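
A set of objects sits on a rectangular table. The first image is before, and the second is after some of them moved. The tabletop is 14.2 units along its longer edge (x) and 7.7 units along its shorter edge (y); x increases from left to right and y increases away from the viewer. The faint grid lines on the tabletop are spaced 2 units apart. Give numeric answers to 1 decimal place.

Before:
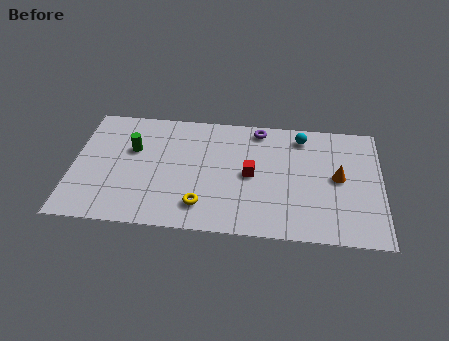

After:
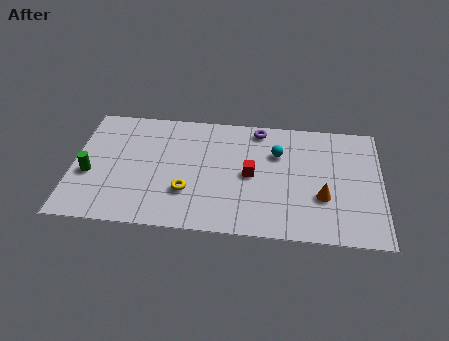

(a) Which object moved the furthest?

the green cylinder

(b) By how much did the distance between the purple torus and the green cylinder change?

+2.4

Before: roughly 6.1 units apart; after: 8.5. That's 2.4 units further apart.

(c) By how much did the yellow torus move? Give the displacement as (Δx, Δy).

(-0.7, 0.8)

The yellow torus was at about (6.0, 1.6) and moved to about (5.3, 2.4).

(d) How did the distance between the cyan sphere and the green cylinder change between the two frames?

+0.9

They were about 8.0 units apart before and 8.9 after — 0.9 units further apart.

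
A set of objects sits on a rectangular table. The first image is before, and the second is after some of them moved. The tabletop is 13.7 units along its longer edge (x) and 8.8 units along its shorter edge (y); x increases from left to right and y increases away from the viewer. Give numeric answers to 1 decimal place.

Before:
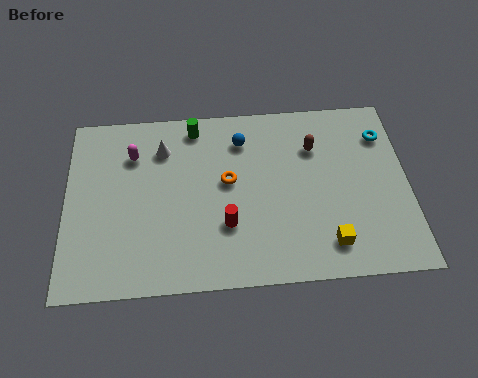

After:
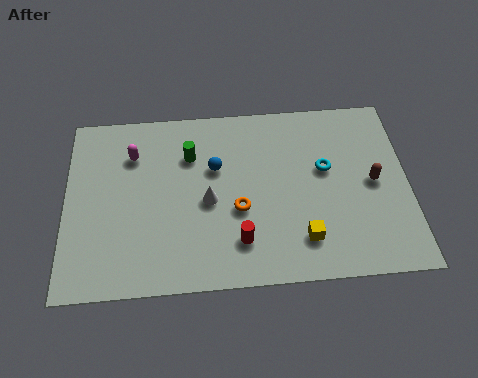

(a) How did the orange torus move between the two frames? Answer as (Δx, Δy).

(0.4, -1.4)

From the two frames, the orange torus sits at roughly (6.5, 4.9) before and (6.9, 3.5) after.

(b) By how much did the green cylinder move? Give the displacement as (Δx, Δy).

(-0.2, -1.4)

The green cylinder was at about (5.2, 7.7) and moved to about (5.0, 6.3).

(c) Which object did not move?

the magenta capsule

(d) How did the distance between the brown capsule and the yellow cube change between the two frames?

-0.9

The distance was about 4.7 in the first image and 3.8 in the second, so they moved 0.9 units closer together.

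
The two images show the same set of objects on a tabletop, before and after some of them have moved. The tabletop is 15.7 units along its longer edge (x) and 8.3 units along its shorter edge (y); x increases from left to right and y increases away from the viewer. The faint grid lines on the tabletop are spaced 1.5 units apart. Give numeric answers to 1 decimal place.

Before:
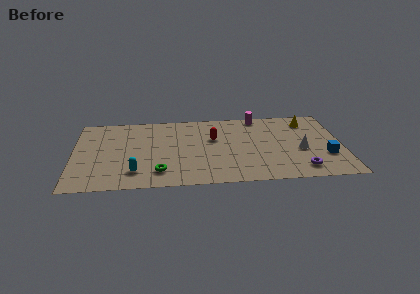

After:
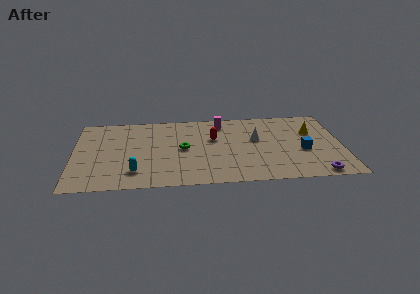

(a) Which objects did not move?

the cyan capsule and the red capsule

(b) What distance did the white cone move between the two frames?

3.0

From (13.3, 3.5) to (10.7, 4.9), the white cone covered √(2.6² + 1.4²) ≈ 3.0 units.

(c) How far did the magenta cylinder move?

2.3

The magenta cylinder moved from about (10.9, 7.5) to (8.7, 6.9), a distance of √(2.2² + 0.6²) ≈ 2.3.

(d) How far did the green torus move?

2.9

From (5.0, 1.7) to (6.4, 4.2), the green torus covered √(1.4² + 2.5²) ≈ 2.9 units.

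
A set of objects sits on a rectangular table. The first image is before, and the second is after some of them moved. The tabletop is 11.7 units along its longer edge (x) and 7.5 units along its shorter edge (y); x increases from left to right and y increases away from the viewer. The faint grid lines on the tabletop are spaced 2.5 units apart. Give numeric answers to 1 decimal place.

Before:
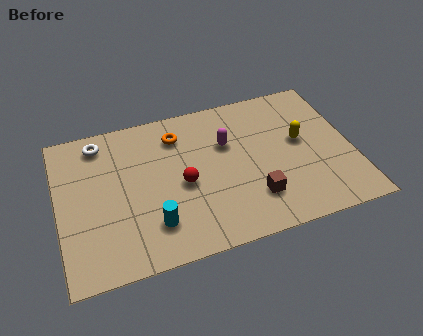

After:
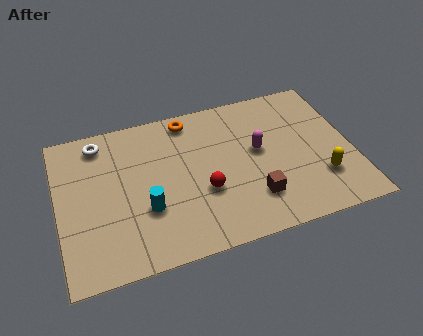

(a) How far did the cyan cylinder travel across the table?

0.8

The cyan cylinder moved from about (3.6, 1.8) to (3.4, 2.6), a distance of √(0.2² + 0.8²) ≈ 0.8.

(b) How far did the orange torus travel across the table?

0.9

From (4.9, 5.9) to (5.4, 6.6), the orange torus covered √(0.5² + 0.7²) ≈ 0.9 units.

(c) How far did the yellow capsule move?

2.2

The yellow capsule moved from about (9.7, 4.2) to (10.3, 2.1), a distance of √(0.6² + 2.1²) ≈ 2.2.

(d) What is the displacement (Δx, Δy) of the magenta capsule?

(1.2, -0.7)

The magenta capsule started near (6.8, 4.9) and ended near (8.0, 4.2).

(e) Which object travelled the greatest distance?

the yellow capsule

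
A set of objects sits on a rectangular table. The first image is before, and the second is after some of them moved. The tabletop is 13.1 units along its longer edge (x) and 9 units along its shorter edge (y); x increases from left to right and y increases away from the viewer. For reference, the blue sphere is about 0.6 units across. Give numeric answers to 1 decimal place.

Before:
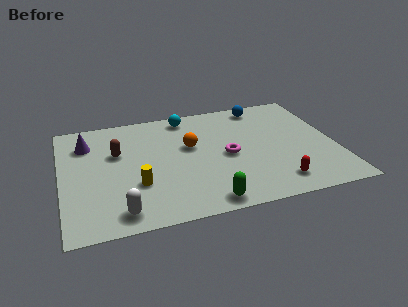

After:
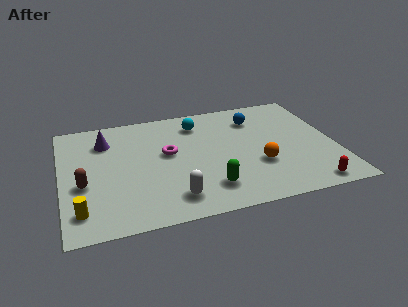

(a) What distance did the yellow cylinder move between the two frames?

3.0

The yellow cylinder was near (3.5, 3.0) before and (0.8, 1.7) after, so it travelled √(2.7² + 1.3²) ≈ 3.0 units.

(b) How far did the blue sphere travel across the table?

1.1

From (9.9, 7.9) to (9.5, 6.9), the blue sphere covered √(0.4² + 1.0²) ≈ 1.1 units.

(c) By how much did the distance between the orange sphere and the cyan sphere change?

+2.4

The distance was about 2.5 in the first image and 4.9 in the second, so they moved 2.4 units further apart.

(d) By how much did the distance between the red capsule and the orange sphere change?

-2.3

The distance was about 5.4 in the first image and 3.1 in the second, so they moved 2.3 units closer together.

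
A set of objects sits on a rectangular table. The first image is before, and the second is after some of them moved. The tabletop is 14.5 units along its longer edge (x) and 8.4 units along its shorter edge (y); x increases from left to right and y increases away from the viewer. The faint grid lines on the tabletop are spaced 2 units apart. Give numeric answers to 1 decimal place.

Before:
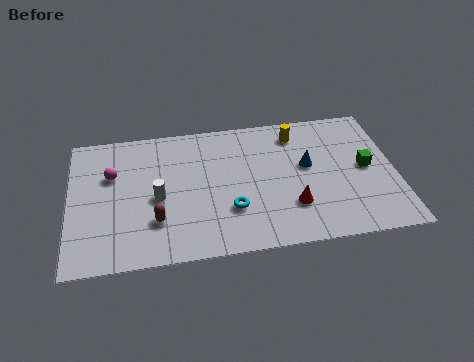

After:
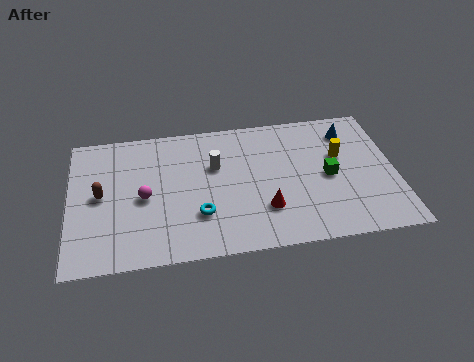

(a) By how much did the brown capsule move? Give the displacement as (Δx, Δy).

(-2.4, 1.9)

From the two frames, the brown capsule sits at roughly (3.8, 2.4) before and (1.4, 4.3) after.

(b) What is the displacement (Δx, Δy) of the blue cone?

(2.0, 1.9)

The blue cone started near (10.6, 4.8) and ended near (12.6, 6.7).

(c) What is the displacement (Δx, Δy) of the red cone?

(-1.2, 0.0)

The red cone was at about (9.8, 2.4) and moved to about (8.6, 2.4).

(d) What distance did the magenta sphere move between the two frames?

2.1

From (1.9, 5.5) to (3.3, 3.9), the magenta sphere covered √(1.4² + 1.6²) ≈ 2.1 units.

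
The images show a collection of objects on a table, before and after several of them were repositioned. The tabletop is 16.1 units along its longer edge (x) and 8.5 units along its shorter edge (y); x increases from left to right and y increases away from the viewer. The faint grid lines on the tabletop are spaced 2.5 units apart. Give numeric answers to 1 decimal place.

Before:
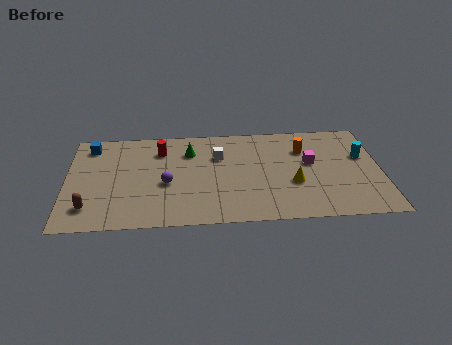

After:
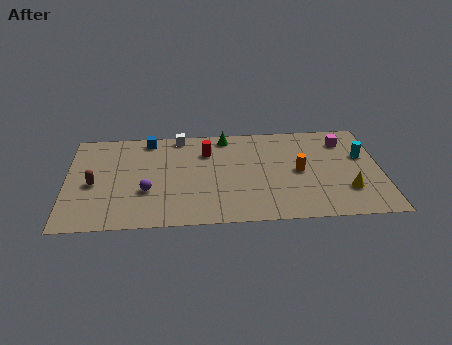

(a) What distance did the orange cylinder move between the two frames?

1.9

The orange cylinder moved from about (12.2, 6.1) to (11.9, 4.2), a distance of √(0.3² + 1.9²) ≈ 1.9.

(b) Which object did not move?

the cyan cylinder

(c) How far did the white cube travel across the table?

2.8

The white cube was near (7.8, 5.8) before and (5.8, 7.7) after, so it travelled √(2.0² + 1.9²) ≈ 2.8 units.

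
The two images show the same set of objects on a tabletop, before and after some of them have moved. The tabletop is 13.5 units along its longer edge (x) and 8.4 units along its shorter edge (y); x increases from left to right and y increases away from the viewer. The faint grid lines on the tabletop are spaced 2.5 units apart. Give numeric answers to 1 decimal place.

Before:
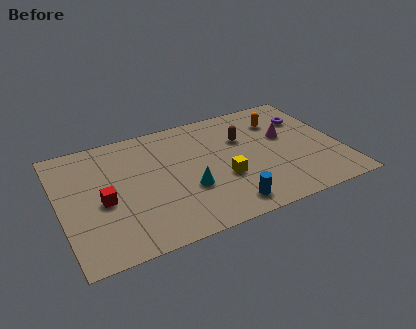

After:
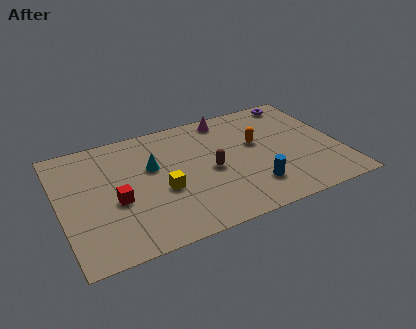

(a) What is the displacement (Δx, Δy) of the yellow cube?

(-2.9, 0.3)

The yellow cube was at about (7.7, 3.1) and moved to about (4.8, 3.4).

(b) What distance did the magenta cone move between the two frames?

3.5

From (11.0, 5.0) to (8.4, 7.4), the magenta cone covered √(2.6² + 2.4²) ≈ 3.5 units.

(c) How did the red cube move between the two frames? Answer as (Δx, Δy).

(0.6, -0.2)

From the two frames, the red cube sits at roughly (2.0, 3.7) before and (2.6, 3.5) after.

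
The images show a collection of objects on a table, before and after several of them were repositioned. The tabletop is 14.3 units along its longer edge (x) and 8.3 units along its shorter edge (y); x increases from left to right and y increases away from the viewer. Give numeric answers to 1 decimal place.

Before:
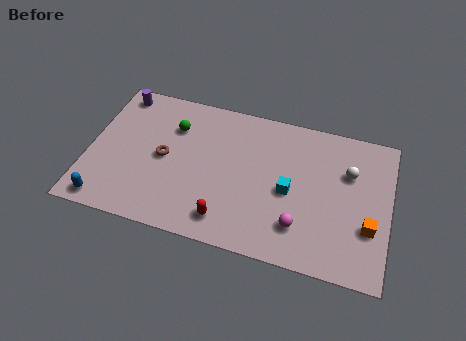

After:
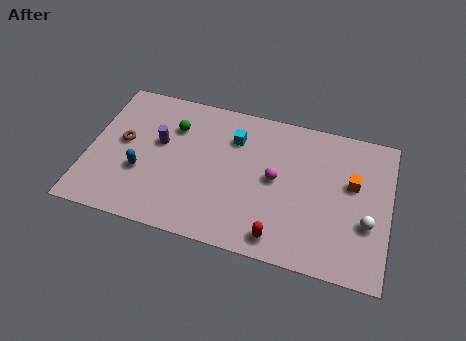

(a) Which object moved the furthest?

the cyan cube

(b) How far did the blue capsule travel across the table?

2.6

The blue capsule was near (1.1, 0.9) before and (2.6, 3.0) after, so it travelled √(1.5² + 2.1²) ≈ 2.6 units.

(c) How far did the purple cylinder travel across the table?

3.3

The purple cylinder was near (1.1, 7.3) before and (3.3, 4.9) after, so it travelled √(2.2² + 2.4²) ≈ 3.3 units.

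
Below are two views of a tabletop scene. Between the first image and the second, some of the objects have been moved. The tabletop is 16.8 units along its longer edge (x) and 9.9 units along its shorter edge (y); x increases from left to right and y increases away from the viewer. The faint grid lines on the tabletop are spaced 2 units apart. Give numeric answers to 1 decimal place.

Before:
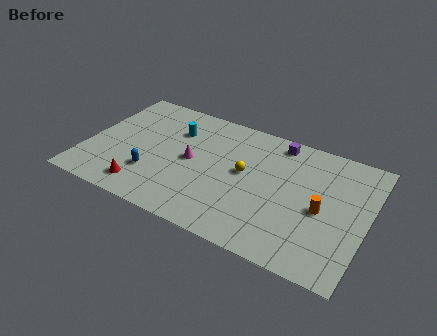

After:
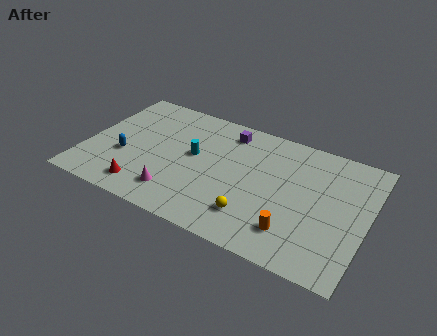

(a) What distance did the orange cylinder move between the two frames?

2.7

The orange cylinder moved from about (14.2, 4.5) to (12.8, 2.2), a distance of √(1.4² + 2.3²) ≈ 2.7.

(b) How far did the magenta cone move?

3.0

The magenta cone was near (6.3, 5.0) before and (5.8, 2.0) after, so it travelled √(0.5² + 3.0²) ≈ 3.0 units.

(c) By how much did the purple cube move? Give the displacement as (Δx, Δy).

(-3.0, -0.4)

From the two frames, the purple cube sits at roughly (11.1, 8.7) before and (8.1, 8.3) after.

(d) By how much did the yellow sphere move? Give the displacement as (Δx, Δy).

(0.9, -3.1)

The yellow sphere was at about (9.5, 5.4) and moved to about (10.4, 2.3).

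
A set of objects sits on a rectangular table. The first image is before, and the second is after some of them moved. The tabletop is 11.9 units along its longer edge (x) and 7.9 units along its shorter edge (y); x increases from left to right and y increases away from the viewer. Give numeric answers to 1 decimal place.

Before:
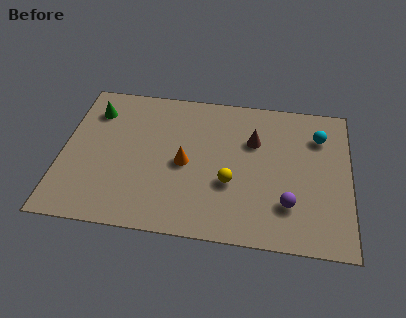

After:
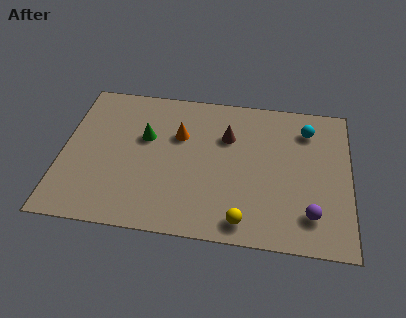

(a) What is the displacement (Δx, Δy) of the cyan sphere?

(-0.5, 0.3)

From the two frames, the cyan sphere sits at roughly (10.6, 5.9) before and (10.1, 6.2) after.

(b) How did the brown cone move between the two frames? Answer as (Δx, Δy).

(-1.1, 0.1)

From the two frames, the brown cone sits at roughly (7.9, 5.3) before and (6.8, 5.4) after.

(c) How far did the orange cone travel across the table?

1.5

The orange cone was near (5.1, 3.7) before and (4.8, 5.2) after, so it travelled √(0.3² + 1.5²) ≈ 1.5 units.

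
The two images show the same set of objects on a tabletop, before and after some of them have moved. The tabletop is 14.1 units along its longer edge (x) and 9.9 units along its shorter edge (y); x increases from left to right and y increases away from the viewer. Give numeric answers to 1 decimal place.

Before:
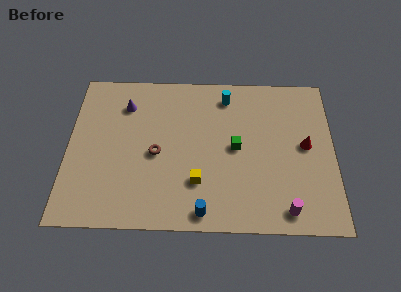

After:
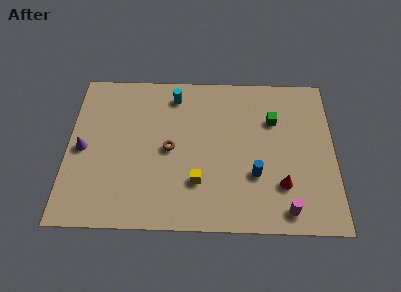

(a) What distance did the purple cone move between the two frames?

3.6

The purple cone was near (3.0, 7.6) before and (0.8, 4.7) after, so it travelled √(2.2² + 2.9²) ≈ 3.6 units.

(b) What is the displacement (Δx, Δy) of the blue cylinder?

(2.7, 2.3)

The blue cylinder was at about (7.2, 1.0) and moved to about (9.9, 3.3).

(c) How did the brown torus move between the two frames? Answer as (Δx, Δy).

(0.7, 0.3)

From the two frames, the brown torus sits at roughly (4.7, 4.5) before and (5.4, 4.8) after.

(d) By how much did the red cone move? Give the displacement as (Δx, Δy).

(-1.3, -2.5)

The red cone started near (12.6, 5.2) and ended near (11.3, 2.7).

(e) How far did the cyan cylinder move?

2.8

The cyan cylinder was near (8.4, 8.3) before and (5.6, 8.3) after, so it travelled √(2.8² + 0.0²) ≈ 2.8 units.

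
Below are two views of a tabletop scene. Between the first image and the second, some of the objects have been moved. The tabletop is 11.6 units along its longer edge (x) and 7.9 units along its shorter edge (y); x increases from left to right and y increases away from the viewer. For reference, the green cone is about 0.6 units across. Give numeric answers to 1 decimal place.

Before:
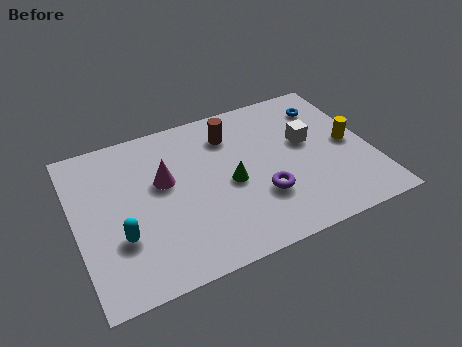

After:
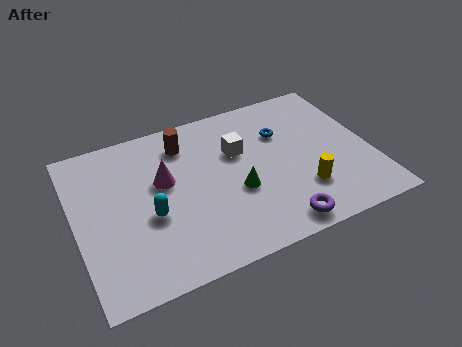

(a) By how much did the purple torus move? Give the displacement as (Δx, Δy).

(0.4, -1.6)

The purple torus started near (7.1, 2.5) and ended near (7.5, 0.9).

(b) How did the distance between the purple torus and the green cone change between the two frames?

+1.0

The distance was about 1.6 in the first image and 2.6 in the second, so they moved 1.0 units further apart.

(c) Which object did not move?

the magenta cone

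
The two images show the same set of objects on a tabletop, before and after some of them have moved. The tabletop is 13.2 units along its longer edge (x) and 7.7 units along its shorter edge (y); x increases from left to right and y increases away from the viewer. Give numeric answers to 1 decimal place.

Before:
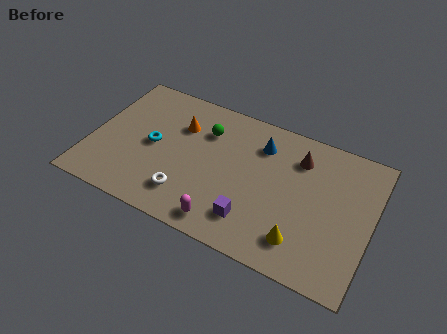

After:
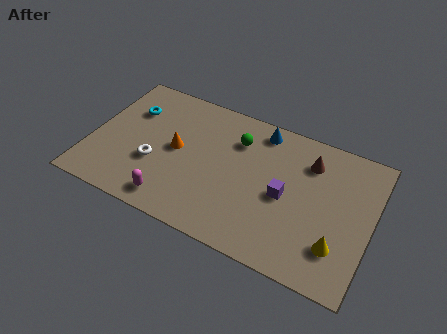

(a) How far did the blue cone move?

0.8

The blue cone was near (7.8, 5.9) before and (7.7, 6.7) after, so it travelled √(0.1² + 0.8²) ≈ 0.8 units.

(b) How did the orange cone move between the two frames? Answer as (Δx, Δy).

(0.0, -1.4)

The orange cone was at about (4.0, 5.4) and moved to about (4.0, 4.0).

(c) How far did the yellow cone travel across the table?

1.6

From (10.2, 1.6) to (11.8, 2.0), the yellow cone covered √(1.6² + 0.4²) ≈ 1.6 units.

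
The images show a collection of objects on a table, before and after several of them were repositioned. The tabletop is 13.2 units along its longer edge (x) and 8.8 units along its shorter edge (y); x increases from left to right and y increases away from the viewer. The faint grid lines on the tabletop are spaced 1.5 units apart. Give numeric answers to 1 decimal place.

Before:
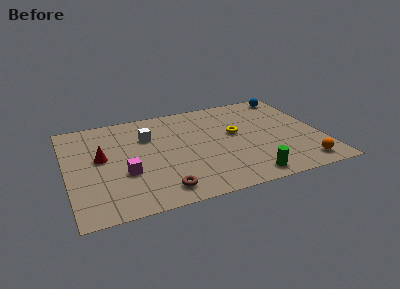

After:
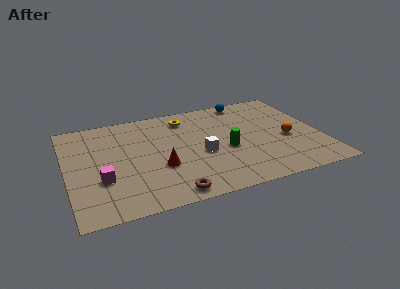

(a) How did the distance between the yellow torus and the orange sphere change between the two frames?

+1.2

They were about 4.9 units apart before and 6.1 after — 1.2 units further apart.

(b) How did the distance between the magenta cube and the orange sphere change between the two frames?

+0.5

Before: roughly 9.2 units apart; after: 9.7. That's 0.5 units further apart.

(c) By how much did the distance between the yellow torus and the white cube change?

-1.1

The distance was about 4.6 in the first image and 3.5 in the second, so they moved 1.1 units closer together.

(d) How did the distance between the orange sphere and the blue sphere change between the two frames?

-2.1

They were about 6.6 units apart before and 4.5 after — 2.1 units closer together.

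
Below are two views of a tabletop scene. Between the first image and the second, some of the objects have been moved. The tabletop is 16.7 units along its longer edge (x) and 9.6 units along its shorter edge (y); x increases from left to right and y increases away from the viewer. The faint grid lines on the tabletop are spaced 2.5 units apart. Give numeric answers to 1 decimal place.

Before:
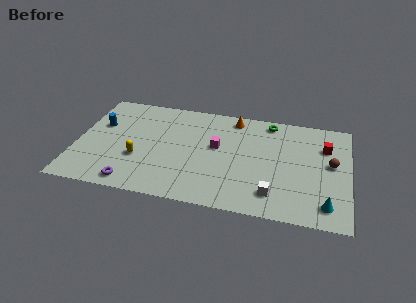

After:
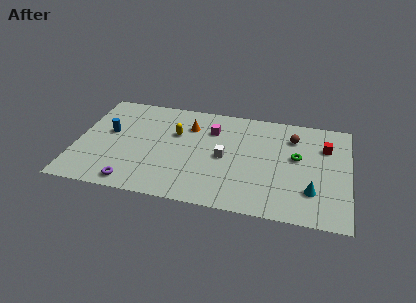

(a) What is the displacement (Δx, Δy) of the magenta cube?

(-0.4, 1.5)

From the two frames, the magenta cube sits at roughly (8.6, 5.5) before and (8.2, 7.0) after.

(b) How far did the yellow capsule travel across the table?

3.5

The yellow capsule was near (3.9, 3.4) before and (6.0, 6.2) after, so it travelled √(2.1² + 2.8²) ≈ 3.5 units.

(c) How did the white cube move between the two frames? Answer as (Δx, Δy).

(-3.1, 2.7)

The white cube was at about (12.2, 1.9) and moved to about (9.1, 4.6).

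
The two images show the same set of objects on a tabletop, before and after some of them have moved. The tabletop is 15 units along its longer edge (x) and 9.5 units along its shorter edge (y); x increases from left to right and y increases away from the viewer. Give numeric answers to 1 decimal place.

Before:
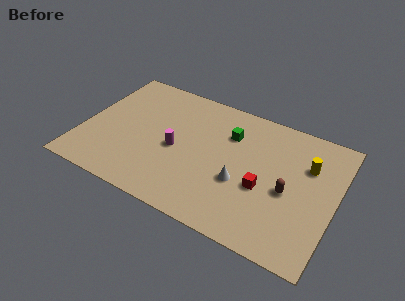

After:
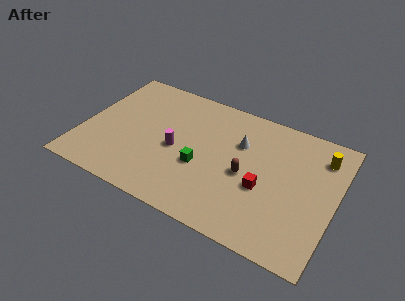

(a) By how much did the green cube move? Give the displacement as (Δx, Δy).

(-1.3, -3.1)

The green cube was at about (8.5, 6.8) and moved to about (7.2, 3.7).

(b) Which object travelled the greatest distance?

the green cube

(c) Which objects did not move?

the magenta cylinder and the red cube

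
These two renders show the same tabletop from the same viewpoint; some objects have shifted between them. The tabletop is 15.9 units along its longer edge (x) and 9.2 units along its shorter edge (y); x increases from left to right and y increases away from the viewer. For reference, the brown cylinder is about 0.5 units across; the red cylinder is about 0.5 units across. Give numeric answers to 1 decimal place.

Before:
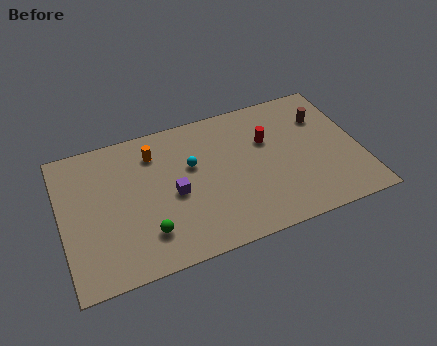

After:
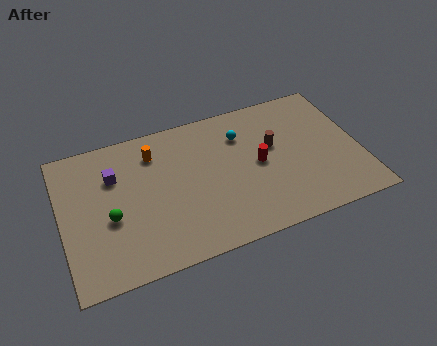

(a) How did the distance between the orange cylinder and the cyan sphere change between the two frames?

+2.3

They were about 2.4 units apart before and 4.7 after — 2.3 units further apart.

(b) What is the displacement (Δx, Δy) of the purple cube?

(-3.0, 2.2)

The purple cube was at about (5.9, 4.2) and moved to about (2.9, 6.4).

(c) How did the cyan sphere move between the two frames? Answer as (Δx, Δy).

(2.8, 1.1)

The cyan sphere was at about (7.0, 5.7) and moved to about (9.8, 6.8).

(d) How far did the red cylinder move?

1.5

From (11.1, 6.0) to (10.5, 4.6), the red cylinder covered √(0.6² + 1.4²) ≈ 1.5 units.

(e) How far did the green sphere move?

2.4

The green sphere was near (4.3, 2.2) before and (2.5, 3.8) after, so it travelled √(1.8² + 1.6²) ≈ 2.4 units.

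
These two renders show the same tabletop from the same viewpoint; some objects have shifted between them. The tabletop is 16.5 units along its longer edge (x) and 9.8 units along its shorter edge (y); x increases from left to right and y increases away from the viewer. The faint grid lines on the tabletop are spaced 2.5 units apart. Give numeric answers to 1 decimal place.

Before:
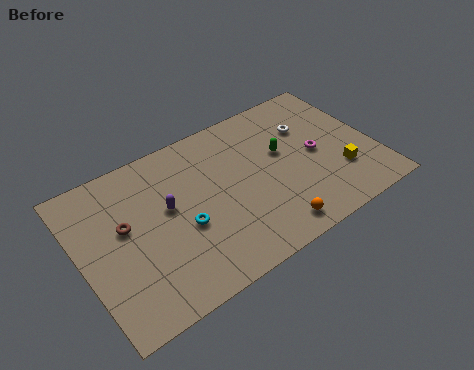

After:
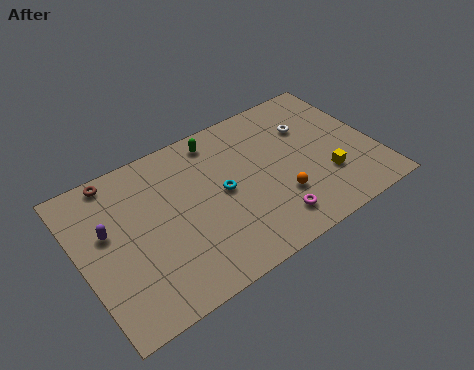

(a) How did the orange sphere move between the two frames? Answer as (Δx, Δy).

(0.8, 1.7)

The orange sphere started near (10.0, 1.3) and ended near (10.8, 3.0).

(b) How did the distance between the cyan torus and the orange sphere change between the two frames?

-1.7

The distance was about 5.2 in the first image and 3.5 in the second, so they moved 1.7 units closer together.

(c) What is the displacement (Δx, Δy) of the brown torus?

(0.0, 3.2)

The brown torus was at about (2.5, 5.7) and moved to about (2.5, 8.9).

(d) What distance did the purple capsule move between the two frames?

3.3

The purple capsule moved from about (4.9, 5.6) to (1.6, 5.9), a distance of √(3.3² + 0.3²) ≈ 3.3.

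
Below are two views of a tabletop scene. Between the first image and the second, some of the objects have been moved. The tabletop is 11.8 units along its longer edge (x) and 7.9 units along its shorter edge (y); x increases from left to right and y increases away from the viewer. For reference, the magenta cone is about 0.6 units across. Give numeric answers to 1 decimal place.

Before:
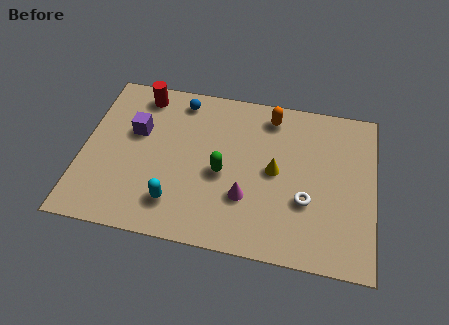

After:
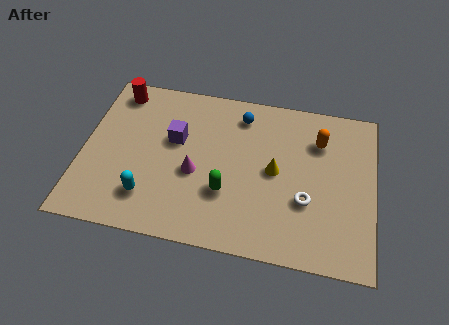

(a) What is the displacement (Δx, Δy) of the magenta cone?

(-2.1, 0.8)

The magenta cone started near (6.7, 2.5) and ended near (4.6, 3.3).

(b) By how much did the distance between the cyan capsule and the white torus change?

+1.1

They were about 5.3 units apart before and 6.4 after — 1.1 units further apart.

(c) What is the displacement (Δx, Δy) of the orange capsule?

(2.0, -0.9)

The orange capsule was at about (7.5, 6.7) and moved to about (9.5, 5.8).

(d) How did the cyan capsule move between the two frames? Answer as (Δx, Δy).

(-1.1, 0.1)

The cyan capsule started near (3.9, 1.7) and ended near (2.8, 1.8).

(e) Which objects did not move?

the yellow cone and the white torus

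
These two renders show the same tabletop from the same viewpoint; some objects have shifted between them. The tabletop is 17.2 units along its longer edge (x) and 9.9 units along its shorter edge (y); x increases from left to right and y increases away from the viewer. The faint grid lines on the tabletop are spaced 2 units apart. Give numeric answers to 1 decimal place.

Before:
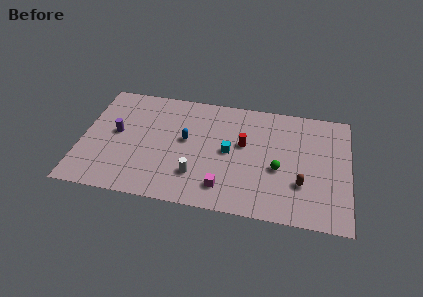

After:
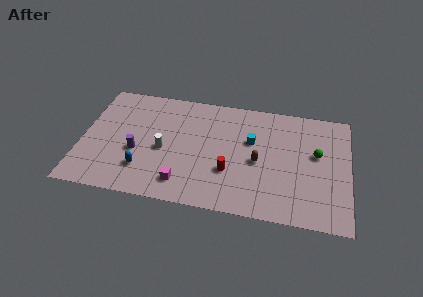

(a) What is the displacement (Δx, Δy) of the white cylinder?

(-2.2, 1.8)

The white cylinder started near (7.5, 2.6) and ended near (5.3, 4.4).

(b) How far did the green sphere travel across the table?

2.9

From (12.7, 4.1) to (15.1, 5.8), the green sphere covered √(2.4² + 1.7²) ≈ 2.9 units.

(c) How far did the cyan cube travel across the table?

1.8

From (9.5, 5.0) to (10.9, 6.2), the cyan cube covered √(1.4² + 1.2²) ≈ 1.8 units.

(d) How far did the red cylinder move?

2.6

From (10.4, 5.8) to (9.6, 3.3), the red cylinder covered √(0.8² + 2.5²) ≈ 2.6 units.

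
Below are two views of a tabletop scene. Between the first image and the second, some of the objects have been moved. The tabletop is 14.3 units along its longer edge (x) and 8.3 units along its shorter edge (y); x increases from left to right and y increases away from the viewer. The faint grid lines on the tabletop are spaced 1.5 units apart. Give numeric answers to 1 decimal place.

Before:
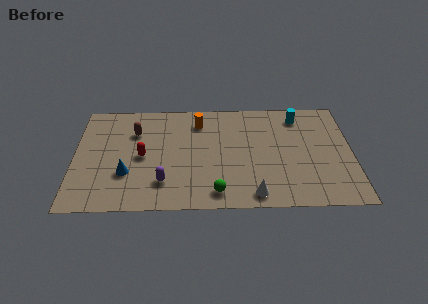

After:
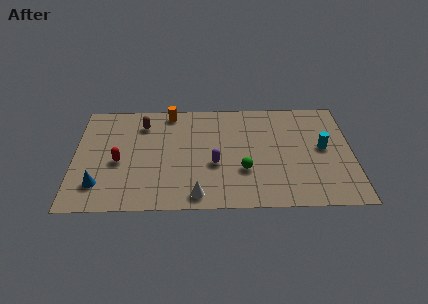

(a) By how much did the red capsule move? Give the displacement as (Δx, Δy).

(-1.2, -0.4)

The red capsule started near (3.5, 4.0) and ended near (2.3, 3.6).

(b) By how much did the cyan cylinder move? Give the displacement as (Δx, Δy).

(1.2, -2.5)

From the two frames, the cyan cylinder sits at roughly (11.6, 6.9) before and (12.8, 4.4) after.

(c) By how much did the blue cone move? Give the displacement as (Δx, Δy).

(-1.4, -0.8)

The blue cone started near (2.7, 2.7) and ended near (1.3, 1.9).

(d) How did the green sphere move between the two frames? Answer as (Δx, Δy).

(1.4, 1.6)

From the two frames, the green sphere sits at roughly (7.3, 1.2) before and (8.7, 2.8) after.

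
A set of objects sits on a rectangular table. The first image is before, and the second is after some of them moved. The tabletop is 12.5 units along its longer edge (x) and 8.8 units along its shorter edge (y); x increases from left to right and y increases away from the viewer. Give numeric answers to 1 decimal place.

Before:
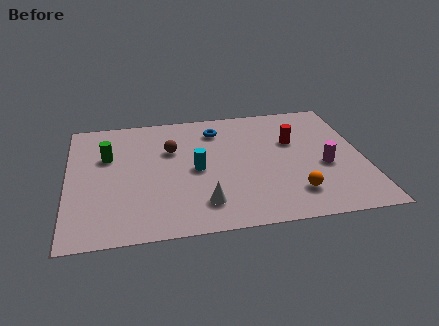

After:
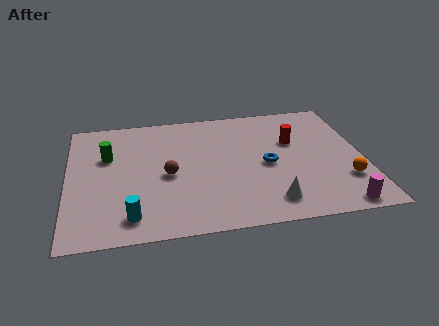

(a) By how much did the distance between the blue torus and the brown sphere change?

+1.9

Before: roughly 2.3 units apart; after: 4.2. That's 1.9 units further apart.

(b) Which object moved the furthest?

the cyan cylinder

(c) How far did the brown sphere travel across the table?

1.8

From (4.4, 5.8) to (4.2, 4.0), the brown sphere covered √(0.2² + 1.8²) ≈ 1.8 units.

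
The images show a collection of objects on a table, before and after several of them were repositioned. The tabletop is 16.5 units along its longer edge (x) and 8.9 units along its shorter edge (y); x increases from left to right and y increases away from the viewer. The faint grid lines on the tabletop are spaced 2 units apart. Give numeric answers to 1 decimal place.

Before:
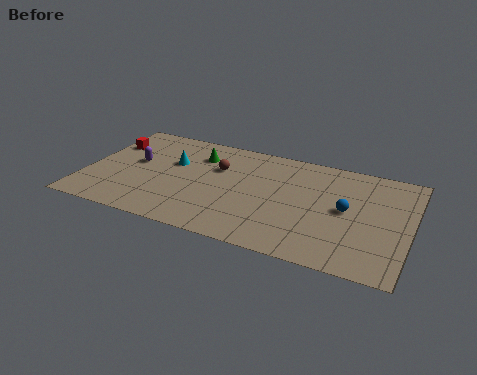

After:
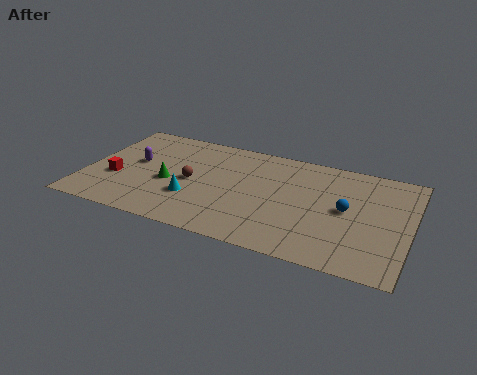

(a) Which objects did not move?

the purple capsule and the blue sphere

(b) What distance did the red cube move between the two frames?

3.1

The red cube was near (0.9, 6.3) before and (1.6, 3.3) after, so it travelled √(0.7² + 3.0²) ≈ 3.1 units.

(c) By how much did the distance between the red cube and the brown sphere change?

-1.8

They were about 5.7 units apart before and 3.9 after — 1.8 units closer together.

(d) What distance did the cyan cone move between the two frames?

3.0

The cyan cone moved from about (4.3, 5.6) to (5.6, 2.9), a distance of √(1.3² + 2.7²) ≈ 3.0.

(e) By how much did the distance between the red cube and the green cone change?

-1.9

The distance was about 4.6 in the first image and 2.7 in the second, so they moved 1.9 units closer together.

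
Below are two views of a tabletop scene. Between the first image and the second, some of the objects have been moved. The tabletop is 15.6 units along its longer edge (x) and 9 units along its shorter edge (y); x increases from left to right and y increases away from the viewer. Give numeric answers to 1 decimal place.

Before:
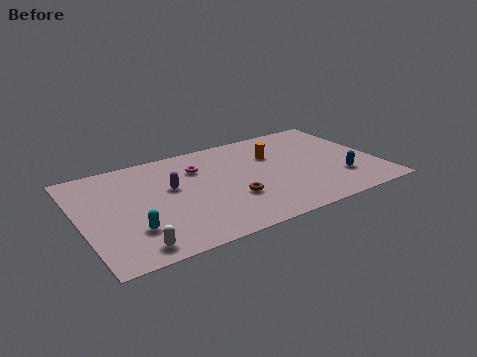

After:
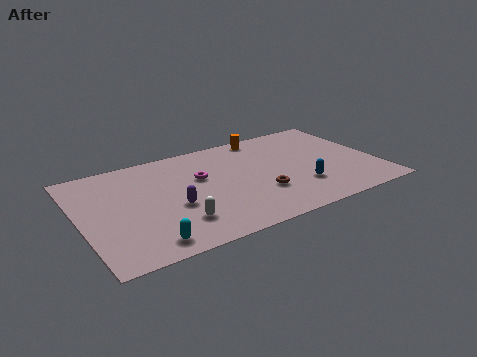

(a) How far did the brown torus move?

1.5

The brown torus was near (7.7, 3.0) before and (9.2, 2.9) after, so it travelled √(1.5² + 0.1²) ≈ 1.5 units.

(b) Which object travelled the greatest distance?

the white capsule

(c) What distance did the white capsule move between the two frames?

2.6

The white capsule moved from about (2.3, 1.1) to (4.7, 2.2), a distance of √(2.4² + 1.1²) ≈ 2.6.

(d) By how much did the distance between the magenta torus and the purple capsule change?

+0.6

The distance was about 2.0 in the first image and 2.6 in the second, so they moved 0.6 units further apart.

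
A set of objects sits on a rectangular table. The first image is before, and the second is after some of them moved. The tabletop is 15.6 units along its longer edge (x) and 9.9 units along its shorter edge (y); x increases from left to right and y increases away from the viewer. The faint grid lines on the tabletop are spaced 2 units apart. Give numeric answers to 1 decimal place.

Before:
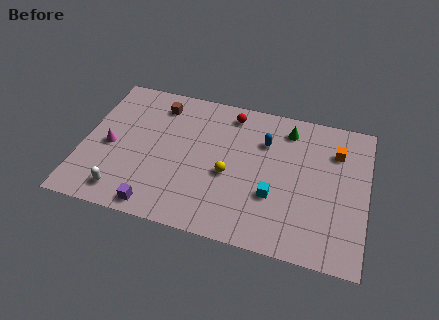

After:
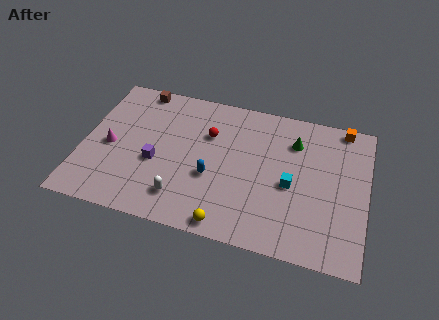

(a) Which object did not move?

the magenta cone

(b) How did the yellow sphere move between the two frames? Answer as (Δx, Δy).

(0.2, -3.3)

From the two frames, the yellow sphere sits at roughly (8.1, 4.2) before and (8.3, 0.9) after.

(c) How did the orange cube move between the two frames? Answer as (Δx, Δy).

(0.3, 1.8)

From the two frames, the orange cube sits at roughly (13.8, 7.3) before and (14.1, 9.1) after.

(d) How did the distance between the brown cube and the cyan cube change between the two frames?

+1.7

Before: roughly 8.2 units apart; after: 9.9. That's 1.7 units further apart.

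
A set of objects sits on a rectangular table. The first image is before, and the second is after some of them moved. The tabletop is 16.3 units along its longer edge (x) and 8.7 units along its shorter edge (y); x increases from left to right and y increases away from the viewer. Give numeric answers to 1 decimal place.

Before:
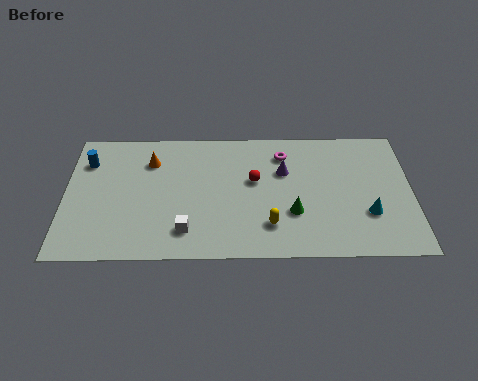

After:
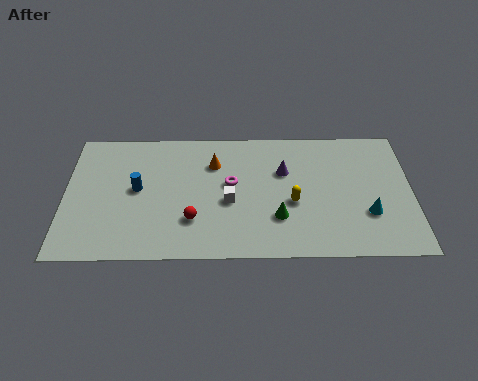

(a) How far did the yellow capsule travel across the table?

1.9

The yellow capsule moved from about (9.6, 2.1) to (10.7, 3.6), a distance of √(1.1² + 1.5²) ≈ 1.9.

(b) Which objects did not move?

the cyan cone and the purple cone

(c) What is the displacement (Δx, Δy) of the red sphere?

(-2.9, -2.6)

The red sphere was at about (8.9, 5.1) and moved to about (6.0, 2.5).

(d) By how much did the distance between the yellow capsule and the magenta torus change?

-1.7

They were about 4.9 units apart before and 3.2 after — 1.7 units closer together.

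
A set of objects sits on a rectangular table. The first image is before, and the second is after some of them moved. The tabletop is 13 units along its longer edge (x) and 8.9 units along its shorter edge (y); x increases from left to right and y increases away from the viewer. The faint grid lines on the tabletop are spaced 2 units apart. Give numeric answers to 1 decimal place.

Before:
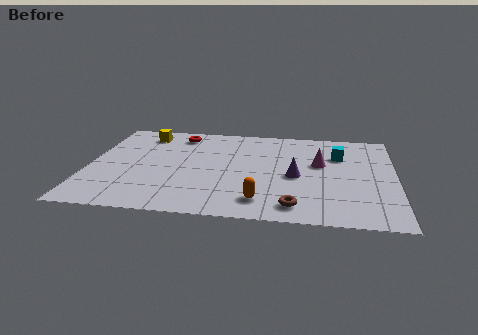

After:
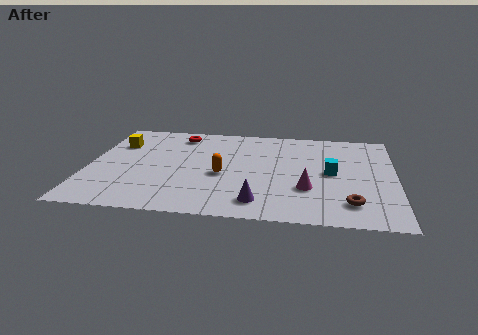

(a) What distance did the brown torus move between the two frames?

2.4

The brown torus moved from about (8.8, 1.3) to (11.1, 1.8), a distance of √(2.3² + 0.5²) ≈ 2.4.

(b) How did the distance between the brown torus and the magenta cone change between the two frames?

-2.0

The distance was about 4.1 in the first image and 2.1 in the second, so they moved 2.0 units closer together.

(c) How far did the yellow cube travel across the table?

1.6

The yellow cube moved from about (2.2, 7.4) to (1.1, 6.3), a distance of √(1.1² + 1.1²) ≈ 1.6.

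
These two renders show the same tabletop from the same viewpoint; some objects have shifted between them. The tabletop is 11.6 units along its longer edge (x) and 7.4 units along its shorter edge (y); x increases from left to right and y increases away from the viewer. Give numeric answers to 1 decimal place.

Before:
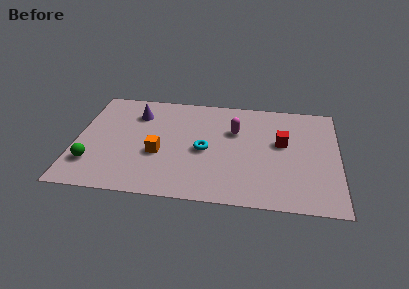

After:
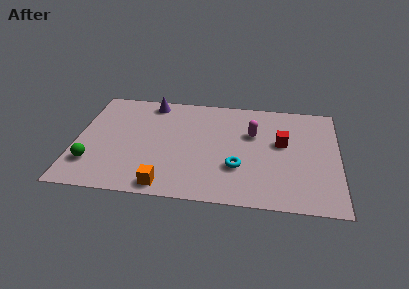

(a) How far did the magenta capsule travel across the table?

0.8

The magenta capsule was near (7.0, 4.9) before and (7.8, 4.8) after, so it travelled √(0.8² + 0.1²) ≈ 0.8 units.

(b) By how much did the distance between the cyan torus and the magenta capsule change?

+0.5

They were about 2.0 units apart before and 2.5 after — 0.5 units further apart.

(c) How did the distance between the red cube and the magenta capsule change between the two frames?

-0.8

Before: roughly 2.2 units apart; after: 1.4. That's 0.8 units closer together.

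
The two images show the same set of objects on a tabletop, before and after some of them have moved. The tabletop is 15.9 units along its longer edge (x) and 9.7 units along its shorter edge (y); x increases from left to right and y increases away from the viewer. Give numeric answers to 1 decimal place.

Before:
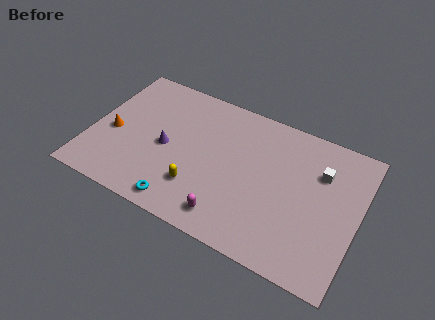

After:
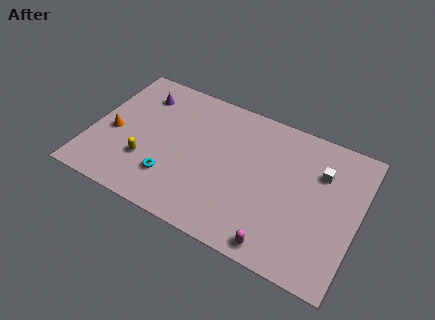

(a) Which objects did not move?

the white cube and the orange cone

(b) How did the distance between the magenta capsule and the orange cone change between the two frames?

+3.0

They were about 7.9 units apart before and 10.9 after — 3.0 units further apart.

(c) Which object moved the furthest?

the purple cone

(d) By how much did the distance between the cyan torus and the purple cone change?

+2.0

The distance was about 3.7 in the first image and 5.7 in the second, so they moved 2.0 units further apart.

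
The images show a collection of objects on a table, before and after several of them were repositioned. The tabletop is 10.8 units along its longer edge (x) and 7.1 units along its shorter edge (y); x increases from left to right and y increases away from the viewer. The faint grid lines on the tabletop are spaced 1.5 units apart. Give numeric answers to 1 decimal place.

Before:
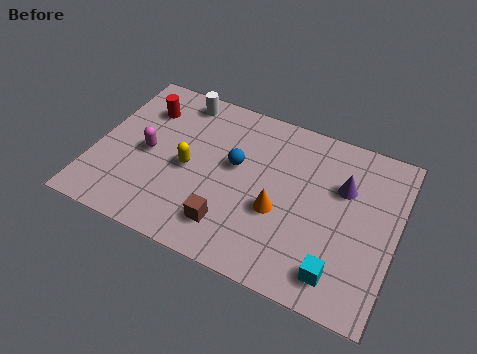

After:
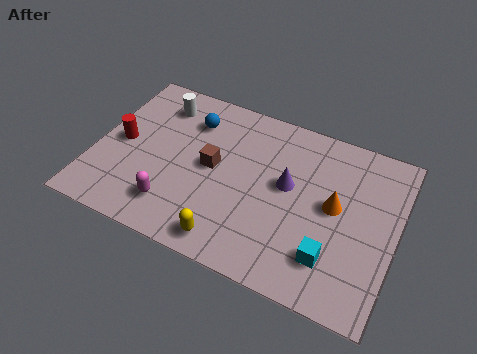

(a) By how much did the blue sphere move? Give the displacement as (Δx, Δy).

(-1.8, 1.3)

The blue sphere was at about (5.0, 4.1) and moved to about (3.2, 5.4).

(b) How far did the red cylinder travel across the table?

1.9

The red cylinder was near (1.5, 5.3) before and (0.9, 3.5) after, so it travelled √(0.6² + 1.8²) ≈ 1.9 units.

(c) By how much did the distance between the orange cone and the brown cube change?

+2.3

They were about 2.1 units apart before and 4.4 after — 2.3 units further apart.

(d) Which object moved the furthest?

the yellow capsule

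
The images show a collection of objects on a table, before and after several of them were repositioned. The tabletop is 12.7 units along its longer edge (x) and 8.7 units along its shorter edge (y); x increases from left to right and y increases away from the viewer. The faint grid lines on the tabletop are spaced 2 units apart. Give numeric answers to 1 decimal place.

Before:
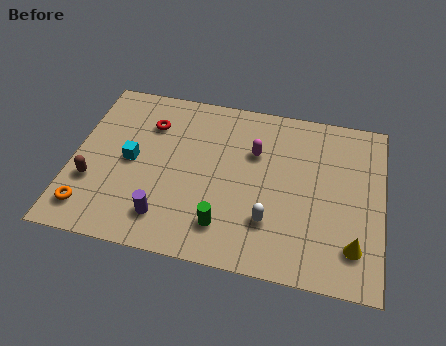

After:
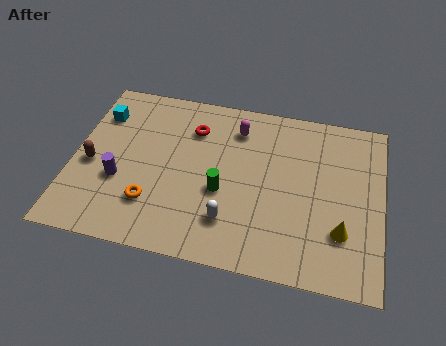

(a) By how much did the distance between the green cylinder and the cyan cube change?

+1.4

The distance was about 4.7 in the first image and 6.1 in the second, so they moved 1.4 units further apart.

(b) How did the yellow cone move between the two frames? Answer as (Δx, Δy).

(-0.5, 0.6)

From the two frames, the yellow cone sits at roughly (11.6, 1.9) before and (11.1, 2.5) after.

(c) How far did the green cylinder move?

1.7

The green cylinder was near (6.4, 1.8) before and (6.2, 3.5) after, so it travelled √(0.2² + 1.7²) ≈ 1.7 units.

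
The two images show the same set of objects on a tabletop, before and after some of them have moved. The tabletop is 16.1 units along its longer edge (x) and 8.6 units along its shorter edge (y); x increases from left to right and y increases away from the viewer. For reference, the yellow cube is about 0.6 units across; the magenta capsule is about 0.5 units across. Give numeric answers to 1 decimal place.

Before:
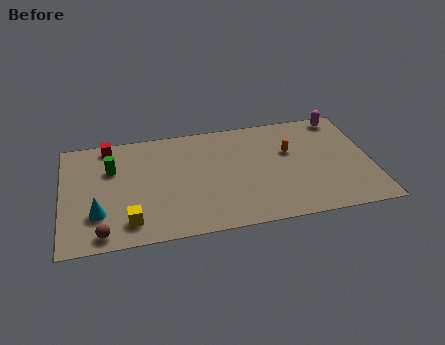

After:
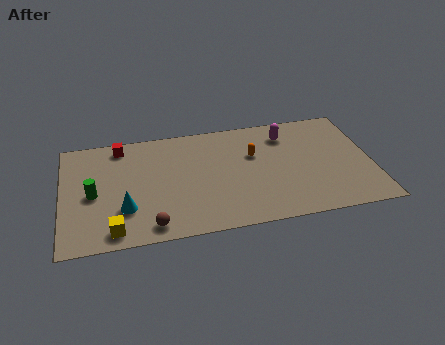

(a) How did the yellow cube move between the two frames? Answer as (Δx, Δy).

(-0.8, -0.5)

The yellow cube started near (3.4, 1.6) and ended near (2.6, 1.1).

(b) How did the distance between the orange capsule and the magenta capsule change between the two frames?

-1.5

The distance was about 3.7 in the first image and 2.2 in the second, so they moved 1.5 units closer together.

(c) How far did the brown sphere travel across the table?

2.5

The brown sphere moved from about (2.0, 1.0) to (4.5, 1.1), a distance of √(2.5² + 0.1²) ≈ 2.5.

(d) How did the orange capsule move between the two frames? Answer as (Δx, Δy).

(-1.9, 0.1)

The orange capsule was at about (11.9, 5.4) and moved to about (10.0, 5.5).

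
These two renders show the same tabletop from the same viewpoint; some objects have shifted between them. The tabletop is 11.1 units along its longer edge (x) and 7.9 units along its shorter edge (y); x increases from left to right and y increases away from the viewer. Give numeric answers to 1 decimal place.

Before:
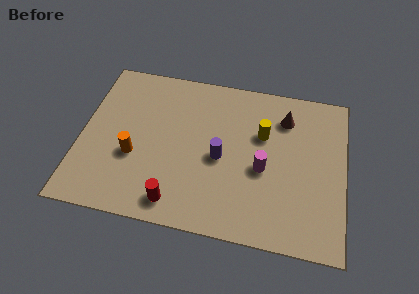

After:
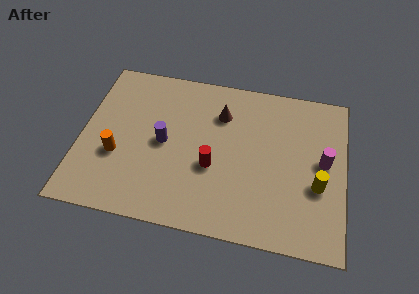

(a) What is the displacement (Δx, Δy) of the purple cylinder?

(-2.4, 0.3)

The purple cylinder was at about (5.9, 3.6) and moved to about (3.5, 3.9).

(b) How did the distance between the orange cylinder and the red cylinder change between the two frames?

+1.3

They were about 2.7 units apart before and 4.0 after — 1.3 units further apart.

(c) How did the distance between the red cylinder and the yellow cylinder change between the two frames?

-0.8

The distance was about 5.2 in the first image and 4.4 in the second, so they moved 0.8 units closer together.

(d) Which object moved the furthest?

the yellow cylinder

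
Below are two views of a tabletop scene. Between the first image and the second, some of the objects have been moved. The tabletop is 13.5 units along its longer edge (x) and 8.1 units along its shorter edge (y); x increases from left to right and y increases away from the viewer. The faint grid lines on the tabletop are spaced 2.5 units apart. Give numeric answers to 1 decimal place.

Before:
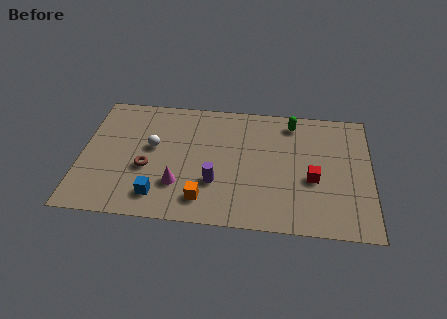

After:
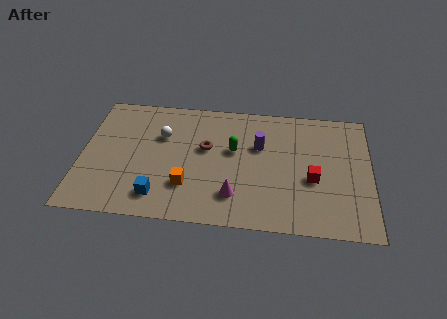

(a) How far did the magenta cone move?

2.6

From (4.6, 2.3) to (7.2, 1.9), the magenta cone covered √(2.6² + 0.4²) ≈ 2.6 units.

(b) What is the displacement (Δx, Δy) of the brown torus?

(2.7, 1.6)

The brown torus was at about (3.1, 3.2) and moved to about (5.8, 4.8).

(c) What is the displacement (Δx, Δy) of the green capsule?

(-2.7, -2.1)

From the two frames, the green capsule sits at roughly (9.8, 6.9) before and (7.1, 4.8) after.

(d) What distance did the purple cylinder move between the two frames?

3.3

From (6.3, 2.6) to (8.3, 5.2), the purple cylinder covered √(2.0² + 2.6²) ≈ 3.3 units.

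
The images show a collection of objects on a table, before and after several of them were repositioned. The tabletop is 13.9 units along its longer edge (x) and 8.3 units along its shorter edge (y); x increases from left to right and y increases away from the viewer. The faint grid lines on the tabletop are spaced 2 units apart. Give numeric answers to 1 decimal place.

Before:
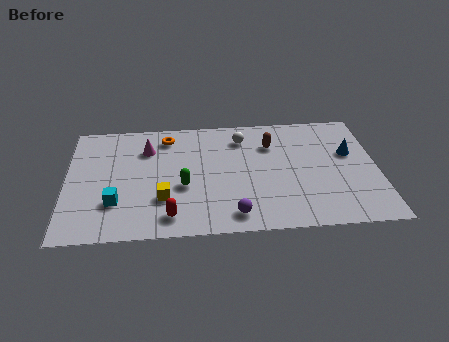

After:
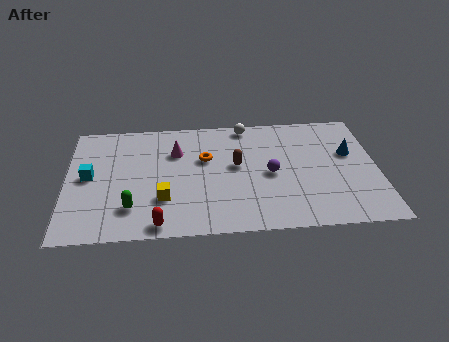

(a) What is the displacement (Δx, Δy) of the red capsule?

(-0.5, -0.5)

The red capsule started near (4.6, 1.3) and ended near (4.1, 0.8).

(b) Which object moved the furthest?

the purple sphere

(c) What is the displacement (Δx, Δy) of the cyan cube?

(-1.2, 1.9)

The cyan cube started near (2.2, 2.4) and ended near (1.0, 4.3).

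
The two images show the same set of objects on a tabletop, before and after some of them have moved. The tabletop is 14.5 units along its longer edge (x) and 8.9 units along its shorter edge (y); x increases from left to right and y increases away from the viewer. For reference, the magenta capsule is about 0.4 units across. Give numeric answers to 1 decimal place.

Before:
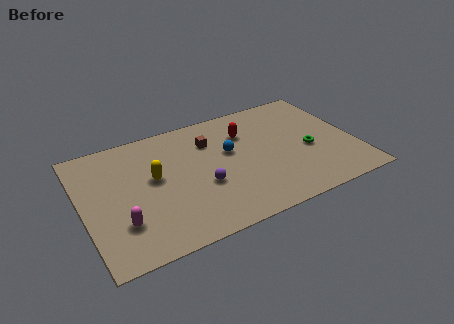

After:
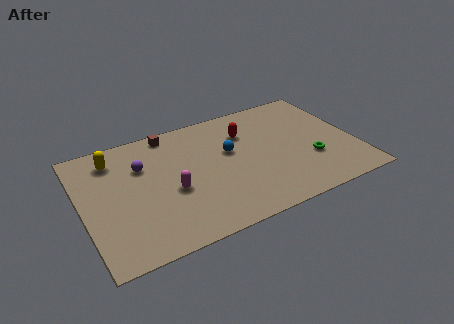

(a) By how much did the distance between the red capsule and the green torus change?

+0.6

The distance was about 4.0 in the first image and 4.6 in the second, so they moved 0.6 units further apart.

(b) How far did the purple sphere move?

4.0

The purple sphere moved from about (6.2, 3.4) to (3.3, 6.1), a distance of √(2.9² + 2.7²) ≈ 4.0.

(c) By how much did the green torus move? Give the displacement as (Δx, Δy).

(0.0, -0.8)

The green torus started near (12.0, 3.8) and ended near (12.0, 3.0).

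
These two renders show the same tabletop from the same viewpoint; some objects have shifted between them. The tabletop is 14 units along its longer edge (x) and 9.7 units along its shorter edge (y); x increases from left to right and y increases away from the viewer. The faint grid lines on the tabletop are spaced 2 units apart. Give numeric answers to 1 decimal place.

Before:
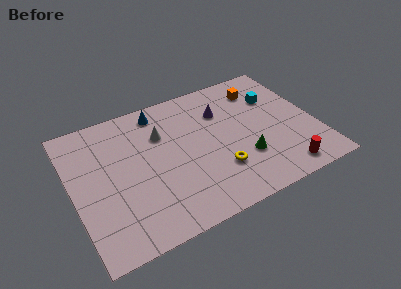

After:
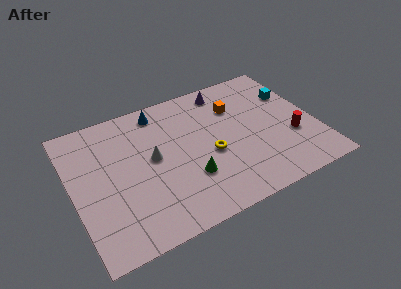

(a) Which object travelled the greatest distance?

the green cone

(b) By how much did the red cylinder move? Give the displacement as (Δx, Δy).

(0.9, 2.2)

From the two frames, the red cylinder sits at roughly (11.6, 1.2) before and (12.5, 3.4) after.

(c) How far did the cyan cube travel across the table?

1.0

From (12.0, 6.7) to (13.0, 6.6), the cyan cube covered √(1.0² + 0.1²) ≈ 1.0 units.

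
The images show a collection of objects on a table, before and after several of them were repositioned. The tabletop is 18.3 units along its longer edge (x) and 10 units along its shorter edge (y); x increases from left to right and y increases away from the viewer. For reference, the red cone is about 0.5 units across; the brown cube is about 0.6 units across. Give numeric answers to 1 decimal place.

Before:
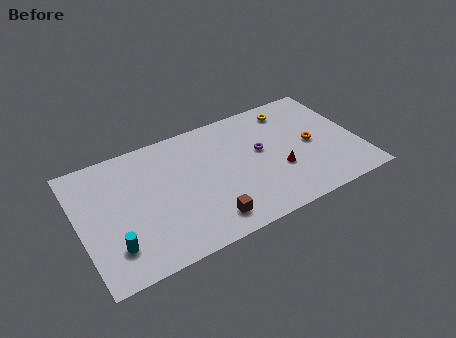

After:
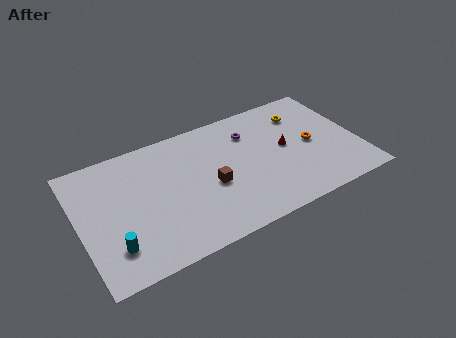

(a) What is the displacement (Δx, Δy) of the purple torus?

(-0.5, 1.8)

From the two frames, the purple torus sits at roughly (12.0, 5.7) before and (11.5, 7.5) after.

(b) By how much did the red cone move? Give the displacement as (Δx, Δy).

(0.7, 1.7)

From the two frames, the red cone sits at roughly (12.9, 3.6) before and (13.6, 5.3) after.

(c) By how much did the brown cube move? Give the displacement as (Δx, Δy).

(0.6, 2.6)

The brown cube started near (7.9, 1.7) and ended near (8.5, 4.3).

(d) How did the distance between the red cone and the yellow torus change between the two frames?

-2.2

They were about 5.0 units apart before and 2.8 after — 2.2 units closer together.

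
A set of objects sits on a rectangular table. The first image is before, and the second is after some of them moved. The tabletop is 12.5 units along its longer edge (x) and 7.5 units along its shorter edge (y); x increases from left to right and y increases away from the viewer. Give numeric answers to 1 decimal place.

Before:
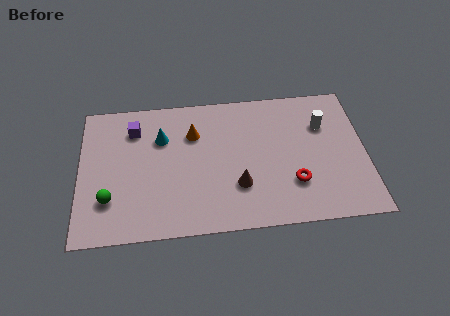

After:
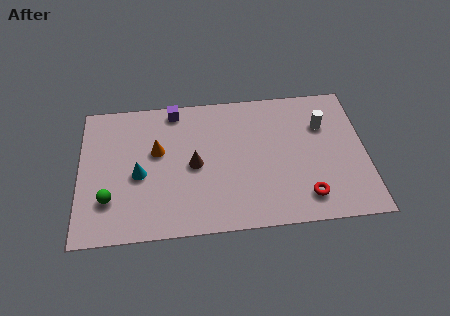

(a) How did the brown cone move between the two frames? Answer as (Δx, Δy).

(-1.9, 1.3)

From the two frames, the brown cone sits at roughly (6.9, 2.3) before and (5.0, 3.6) after.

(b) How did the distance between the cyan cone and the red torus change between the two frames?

+1.0

Before: roughly 6.4 units apart; after: 7.4. That's 1.0 units further apart.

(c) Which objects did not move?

the white cylinder and the green sphere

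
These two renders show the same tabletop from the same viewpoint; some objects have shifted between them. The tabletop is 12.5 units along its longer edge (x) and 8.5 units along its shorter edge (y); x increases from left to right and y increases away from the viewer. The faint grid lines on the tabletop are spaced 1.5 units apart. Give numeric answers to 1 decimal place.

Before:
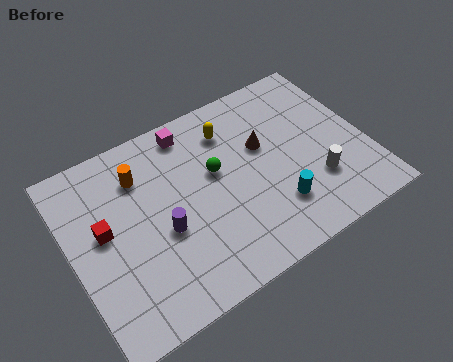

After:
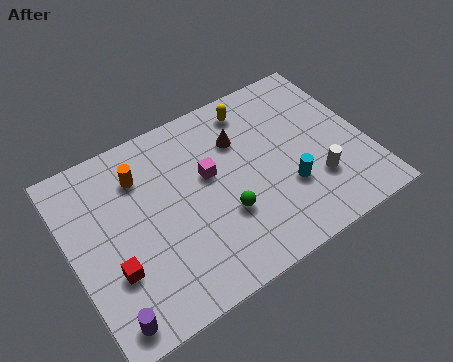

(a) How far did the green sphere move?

2.1

The green sphere was near (6.2, 5.0) before and (6.2, 2.9) after, so it travelled √(0.0² + 2.1²) ≈ 2.1 units.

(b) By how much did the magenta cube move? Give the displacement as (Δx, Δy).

(0.4, -2.4)

The magenta cube was at about (5.5, 7.4) and moved to about (5.9, 5.0).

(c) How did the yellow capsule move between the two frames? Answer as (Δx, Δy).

(1.1, 0.6)

The yellow capsule was at about (7.1, 6.6) and moved to about (8.2, 7.2).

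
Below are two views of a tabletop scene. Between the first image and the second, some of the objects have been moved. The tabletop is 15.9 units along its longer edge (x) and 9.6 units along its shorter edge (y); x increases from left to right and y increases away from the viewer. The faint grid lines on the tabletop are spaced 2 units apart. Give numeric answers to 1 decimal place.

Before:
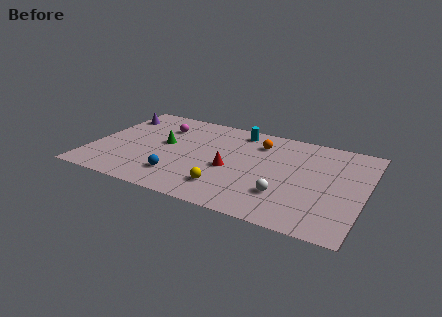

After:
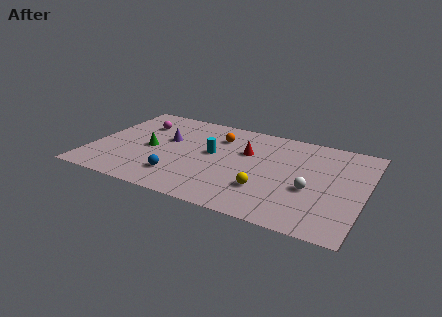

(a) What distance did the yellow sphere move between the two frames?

2.3

The yellow sphere was near (8.2, 2.1) before and (10.4, 2.8) after, so it travelled √(2.2² + 0.7²) ≈ 2.3 units.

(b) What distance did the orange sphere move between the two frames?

2.4

The orange sphere moved from about (9.5, 7.4) to (7.1, 7.2), a distance of √(2.4² + 0.2²) ≈ 2.4.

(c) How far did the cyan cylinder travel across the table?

3.2

From (8.2, 8.3) to (7.0, 5.3), the cyan cylinder covered √(1.2² + 3.0²) ≈ 3.2 units.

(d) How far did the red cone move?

2.2

The red cone moved from about (8.2, 4.1) to (8.9, 6.2), a distance of √(0.7² + 2.1²) ≈ 2.2.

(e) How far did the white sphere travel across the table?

1.8

From (11.5, 2.7) to (12.9, 3.8), the white sphere covered √(1.4² + 1.1²) ≈ 1.8 units.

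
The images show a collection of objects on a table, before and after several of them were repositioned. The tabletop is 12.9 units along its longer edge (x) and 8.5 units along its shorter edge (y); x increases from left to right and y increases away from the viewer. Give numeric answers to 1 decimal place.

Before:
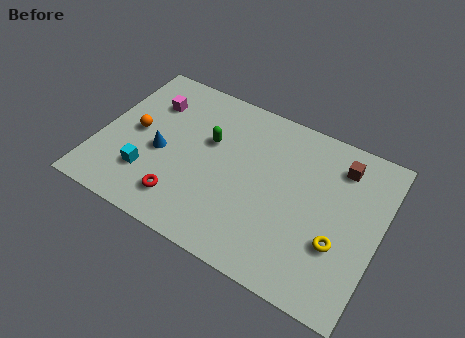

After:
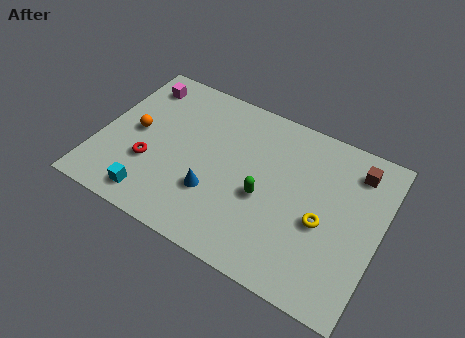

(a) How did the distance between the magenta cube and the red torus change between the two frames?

-0.7

They were about 5.0 units apart before and 4.3 after — 0.7 units closer together.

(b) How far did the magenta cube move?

1.1

The magenta cube moved from about (2.0, 6.2) to (1.3, 7.0), a distance of √(0.7² + 0.8²) ≈ 1.1.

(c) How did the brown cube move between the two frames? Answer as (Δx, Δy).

(0.7, 0.1)

The brown cube started near (10.8, 6.8) and ended near (11.5, 6.9).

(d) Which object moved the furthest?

the green capsule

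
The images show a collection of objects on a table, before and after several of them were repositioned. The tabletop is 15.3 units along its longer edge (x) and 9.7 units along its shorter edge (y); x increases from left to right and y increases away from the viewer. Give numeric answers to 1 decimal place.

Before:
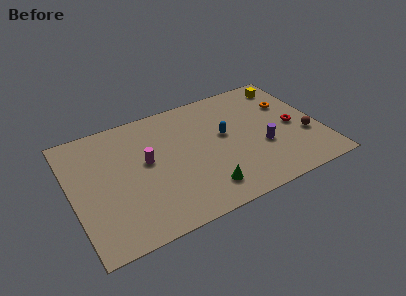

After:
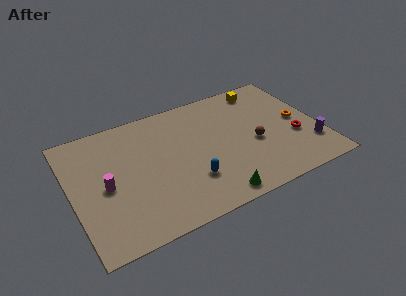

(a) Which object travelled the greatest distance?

the blue capsule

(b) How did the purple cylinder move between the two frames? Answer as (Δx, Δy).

(2.9, -1.1)

From the two frames, the purple cylinder sits at roughly (11.6, 3.6) before and (14.5, 2.5) after.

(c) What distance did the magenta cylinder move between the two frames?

2.8

The magenta cylinder moved from about (4.6, 5.4) to (2.0, 4.5), a distance of √(2.6² + 0.9²) ≈ 2.8.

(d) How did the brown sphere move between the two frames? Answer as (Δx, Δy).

(-3.1, 0.7)

The brown sphere was at about (14.3, 3.4) and moved to about (11.2, 4.1).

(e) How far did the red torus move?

0.9

From (13.7, 4.5) to (13.7, 3.6), the red torus covered √(0.0² + 0.9²) ≈ 0.9 units.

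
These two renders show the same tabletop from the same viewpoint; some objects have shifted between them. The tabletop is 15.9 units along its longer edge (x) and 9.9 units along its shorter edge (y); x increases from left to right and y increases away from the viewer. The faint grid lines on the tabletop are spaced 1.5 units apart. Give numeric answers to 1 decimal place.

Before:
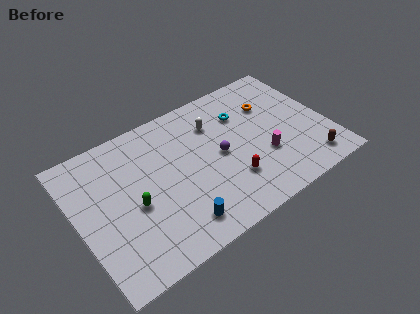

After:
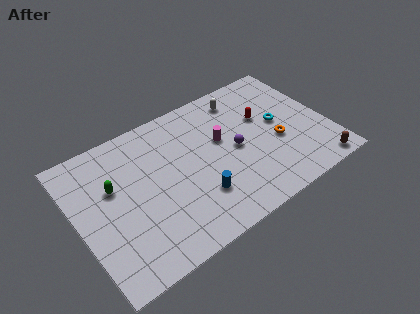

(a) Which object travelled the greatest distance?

the red capsule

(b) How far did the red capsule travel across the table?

4.4

The red capsule moved from about (9.3, 2.8) to (12.1, 6.2), a distance of √(2.8² + 3.4²) ≈ 4.4.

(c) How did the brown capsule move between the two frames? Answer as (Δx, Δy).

(0.4, -0.6)

From the two frames, the brown capsule sits at roughly (14.2, 1.5) before and (14.6, 0.9) after.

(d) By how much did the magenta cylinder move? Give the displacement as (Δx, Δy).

(-2.3, 2.5)

The magenta cylinder was at about (11.6, 3.4) and moved to about (9.3, 5.9).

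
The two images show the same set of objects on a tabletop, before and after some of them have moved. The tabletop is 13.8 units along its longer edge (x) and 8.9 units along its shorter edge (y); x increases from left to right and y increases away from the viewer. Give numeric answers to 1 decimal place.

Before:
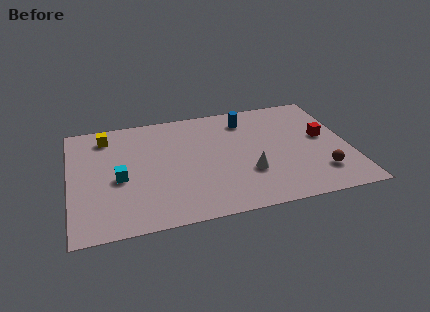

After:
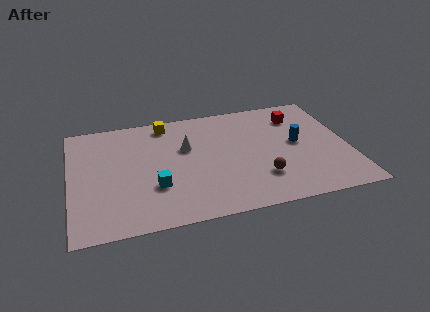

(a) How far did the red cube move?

2.3

From (12.6, 4.9) to (11.5, 6.9), the red cube covered √(1.1² + 2.0²) ≈ 2.3 units.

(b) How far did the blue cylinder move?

3.5

The blue cylinder was near (8.9, 7.2) before and (11.3, 4.7) after, so it travelled √(2.4² + 2.5²) ≈ 3.5 units.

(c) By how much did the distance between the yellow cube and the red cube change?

-4.3

The distance was about 11.0 in the first image and 6.7 in the second, so they moved 4.3 units closer together.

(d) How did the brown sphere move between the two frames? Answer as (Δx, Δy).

(-2.9, 0.3)

The brown sphere was at about (12.2, 2.1) and moved to about (9.3, 2.4).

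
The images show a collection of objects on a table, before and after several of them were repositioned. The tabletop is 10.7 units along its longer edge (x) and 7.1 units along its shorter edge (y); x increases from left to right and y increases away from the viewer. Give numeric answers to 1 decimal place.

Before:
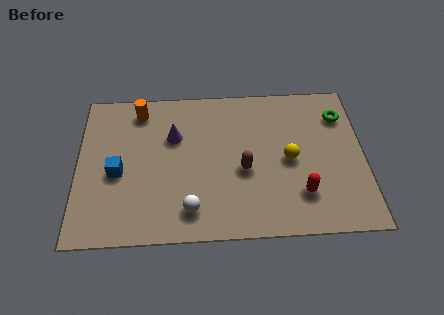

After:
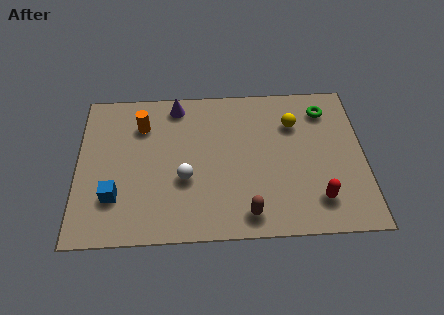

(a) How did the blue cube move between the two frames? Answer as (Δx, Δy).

(-0.1, -1.1)

The blue cube started near (1.5, 3.1) and ended near (1.4, 2.0).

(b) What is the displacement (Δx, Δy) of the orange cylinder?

(0.1, -0.7)

From the two frames, the orange cylinder sits at roughly (2.3, 6.0) before and (2.4, 5.3) after.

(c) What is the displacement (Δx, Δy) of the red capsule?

(0.6, -0.3)

The red capsule was at about (8.3, 1.8) and moved to about (8.9, 1.5).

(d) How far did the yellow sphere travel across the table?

1.7

The yellow sphere was near (7.9, 3.4) before and (8.1, 5.1) after, so it travelled √(0.2² + 1.7²) ≈ 1.7 units.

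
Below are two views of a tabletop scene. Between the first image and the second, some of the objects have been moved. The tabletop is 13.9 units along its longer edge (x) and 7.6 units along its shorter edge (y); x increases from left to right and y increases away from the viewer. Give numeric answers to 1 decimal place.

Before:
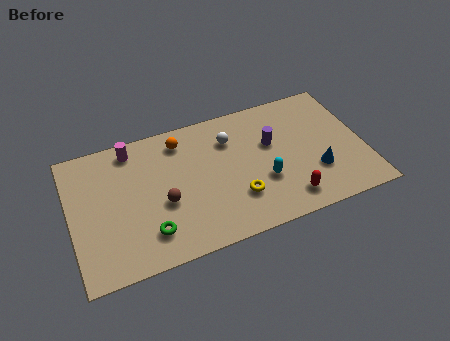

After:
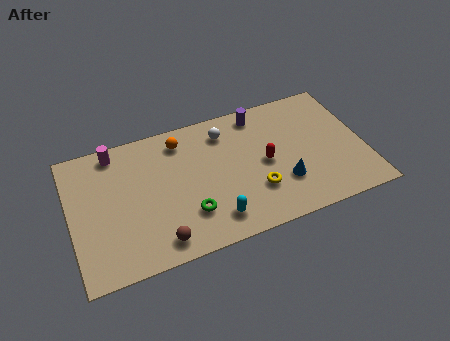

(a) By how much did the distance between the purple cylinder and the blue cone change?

+1.4

Before: roughly 3.0 units apart; after: 4.4. That's 1.4 units further apart.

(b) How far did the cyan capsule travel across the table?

2.8

The cyan capsule moved from about (9.0, 2.7) to (6.5, 1.4), a distance of √(2.5² + 1.3²) ≈ 2.8.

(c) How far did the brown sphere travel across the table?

2.0

The brown sphere was near (4.3, 3.1) before and (3.9, 1.1) after, so it travelled √(0.4² + 2.0²) ≈ 2.0 units.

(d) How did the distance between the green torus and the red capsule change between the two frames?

-2.4

Before: roughly 6.5 units apart; after: 4.1. That's 2.4 units closer together.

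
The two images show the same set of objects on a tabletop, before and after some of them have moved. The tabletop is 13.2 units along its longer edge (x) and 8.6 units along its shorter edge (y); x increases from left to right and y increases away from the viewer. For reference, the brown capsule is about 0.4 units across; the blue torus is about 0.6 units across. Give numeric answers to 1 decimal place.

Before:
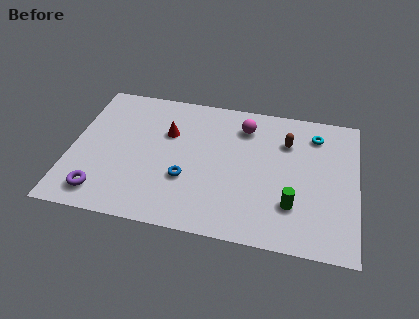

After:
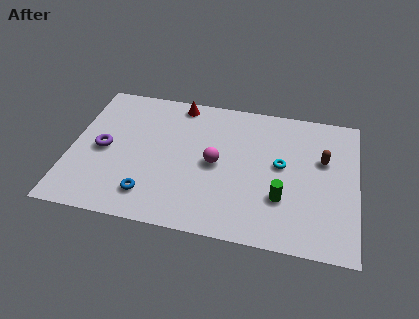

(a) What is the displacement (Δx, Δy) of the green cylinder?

(-0.5, 0.3)

The green cylinder started near (10.3, 2.4) and ended near (9.8, 2.7).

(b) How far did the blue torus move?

2.1

The blue torus moved from about (5.4, 3.0) to (3.8, 1.7), a distance of √(1.6² + 1.3²) ≈ 2.1.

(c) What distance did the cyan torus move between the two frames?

2.7

The cyan torus moved from about (11.2, 6.9) to (9.7, 4.7), a distance of √(1.5² + 2.2²) ≈ 2.7.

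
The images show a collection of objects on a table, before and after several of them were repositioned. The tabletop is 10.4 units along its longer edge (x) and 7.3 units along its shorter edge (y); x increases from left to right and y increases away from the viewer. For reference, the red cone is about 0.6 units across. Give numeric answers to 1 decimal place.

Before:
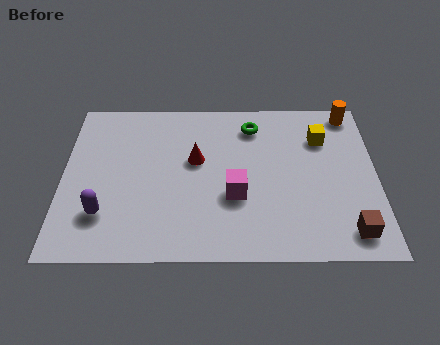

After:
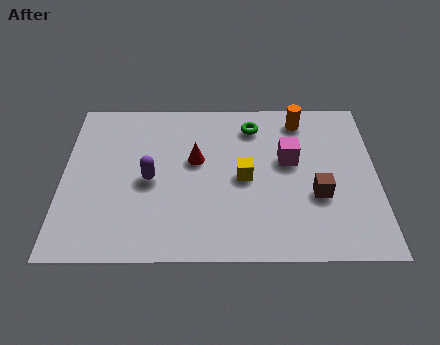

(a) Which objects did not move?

the red cone and the green torus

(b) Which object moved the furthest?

the yellow cube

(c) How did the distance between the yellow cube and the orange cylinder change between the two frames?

+1.7

Before: roughly 1.6 units apart; after: 3.3. That's 1.7 units further apart.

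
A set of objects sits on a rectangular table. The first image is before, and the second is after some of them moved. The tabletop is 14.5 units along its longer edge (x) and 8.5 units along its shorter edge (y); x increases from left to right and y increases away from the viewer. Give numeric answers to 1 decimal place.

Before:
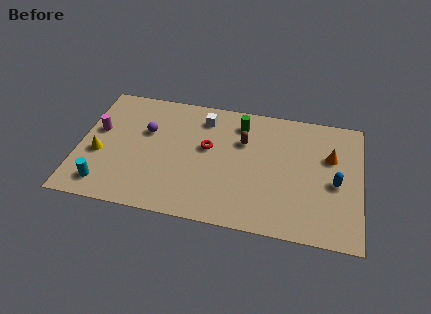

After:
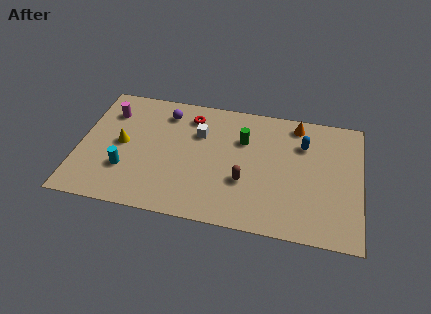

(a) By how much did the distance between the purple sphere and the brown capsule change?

+0.8

They were about 5.0 units apart before and 5.8 after — 0.8 units further apart.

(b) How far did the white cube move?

1.1

From (6.3, 6.9) to (6.1, 5.8), the white cube covered √(0.2² + 1.1²) ≈ 1.1 units.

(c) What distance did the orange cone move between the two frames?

2.6

The orange cone was near (12.9, 5.5) before and (11.1, 7.4) after, so it travelled √(1.8² + 1.9²) ≈ 2.6 units.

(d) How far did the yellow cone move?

1.4

The yellow cone moved from about (1.1, 3.4) to (2.2, 4.3), a distance of √(1.1² + 0.9²) ≈ 1.4.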